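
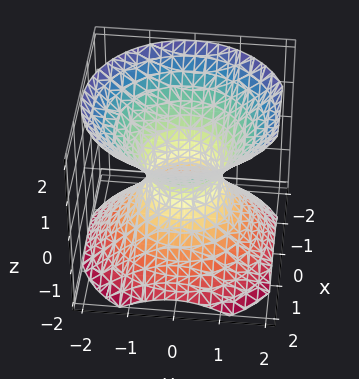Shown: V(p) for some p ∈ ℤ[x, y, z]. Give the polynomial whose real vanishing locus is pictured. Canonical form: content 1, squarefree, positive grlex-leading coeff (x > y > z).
3*x^2 + 3*y^2 - 3*z^2 - 2

First, deg p = 2. An hourglass — one-sheet hyperboloid; a quadric.
Then, symmetry: every cross-section ⟂ z is a circle, so x, y appear only via x² + y²; mirror symmetry z ↦ −z ⇒ only even powers of z.
Then, against the integer gridlines: a circular section at z = 1 has radius between 1 and 2; no z-intercept at any integer in the box.
Finally, solving for integer coefficients yields p as stated.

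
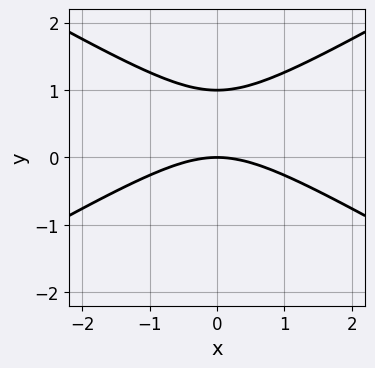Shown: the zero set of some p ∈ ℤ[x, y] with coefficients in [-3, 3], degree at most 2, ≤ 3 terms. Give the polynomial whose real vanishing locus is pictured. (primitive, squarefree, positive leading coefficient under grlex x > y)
x^2 - 3*y^2 + 3*y

1. deg p = 2. No degree-1 curve has this shape.
2. Symmetries: the x ↦ −x reflection is a symmetry, so x appears only in even powers.
3. Checking where it meets the axes: among the integer gridlines, it crosses the y-axis at y ∈ {0, 1}; it crosses the x-axis at the gridline x = 0.
4. Fitting integer coefficients to these (and the overall shape) gives p.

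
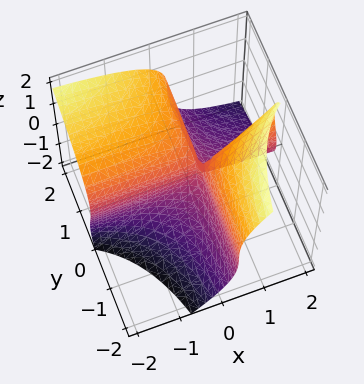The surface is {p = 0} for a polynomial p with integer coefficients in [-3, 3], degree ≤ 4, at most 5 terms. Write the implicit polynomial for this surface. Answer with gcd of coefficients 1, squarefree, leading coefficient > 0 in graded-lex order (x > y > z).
Degree: a generic line meets the surface in up to 3 points, so deg p = 3.
Reading off the gridlines: it meets the y-axis at y = 0 (among the integer gridlines); the visible x-axis segment lies entirely on the surface; it crosses the z-axis at the gridline z = 0.
Solving for integer coefficients yields p as stated.

x*z^2 - z^3 - 3*x*y + y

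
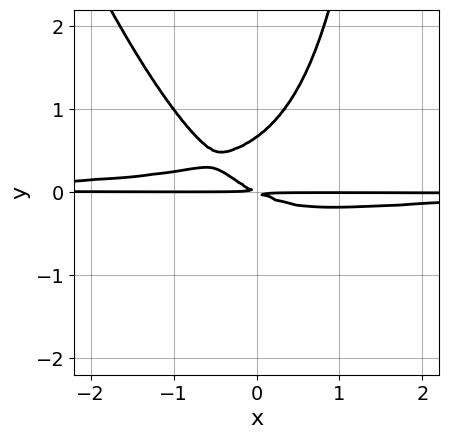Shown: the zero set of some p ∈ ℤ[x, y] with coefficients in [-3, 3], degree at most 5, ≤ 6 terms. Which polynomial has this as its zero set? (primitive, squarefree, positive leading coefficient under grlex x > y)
3*x^2*y^2 + x*y^3 - 3*y^3 + x*y + 2*y^2

1. The degree is 4 — the shape is more complex than any degree-3 curve.
2. Reading off the gridlines: every point of the x-axis in the box is on the curve.
3. Matching integer coefficients to the picture gives p.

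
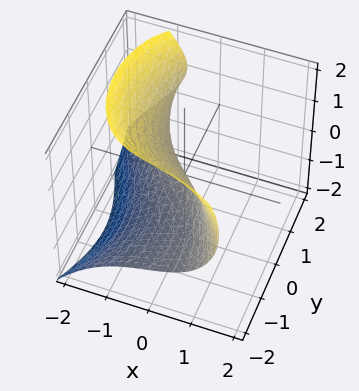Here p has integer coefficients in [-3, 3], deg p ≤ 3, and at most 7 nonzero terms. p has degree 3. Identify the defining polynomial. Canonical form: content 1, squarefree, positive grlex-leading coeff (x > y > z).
x^3 - y^2*z + 2*z^2 + 2*x + 2*y

First, degree: the shape is more complex than any degree-2 surface, so deg p = 3.
Next, from the visible intercepts: it crosses the x-axis at the gridline x = 0; one z-axis crossing is at z = 0.
Finally, the integer polynomial consistent with all of this is the stated p.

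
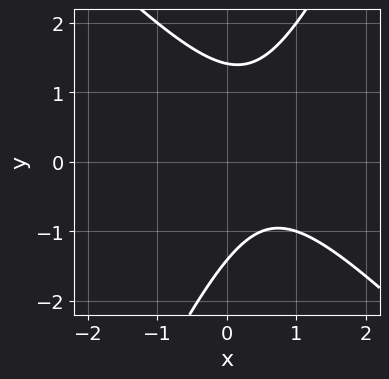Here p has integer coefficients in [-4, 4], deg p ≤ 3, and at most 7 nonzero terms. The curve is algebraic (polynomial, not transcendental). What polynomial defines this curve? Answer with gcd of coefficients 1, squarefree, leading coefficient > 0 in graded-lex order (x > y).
1. Degree: the shape is more complex than any degree-1 curve, so deg p = 2.
2. Reading off the gridlines: it misses every integer gridline on the x-axis.
3. Assembling these constraints gives the stated polynomial.

2*x^2 + x*y - y^2 - 2*x + 2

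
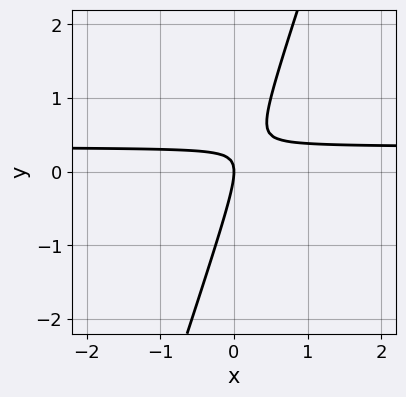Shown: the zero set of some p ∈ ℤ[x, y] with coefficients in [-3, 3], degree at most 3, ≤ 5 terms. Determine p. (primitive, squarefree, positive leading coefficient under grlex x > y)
(a) The degree is 2 — a generic line meets the curve in up to 2 points.
(b) Checking where it meets the axes: it meets the x-axis at x = 0 (among the integer gridlines); one y-axis crossing is at y = 0.
(c) Solving for integer coefficients yields p as stated.

3*x*y - y^2 - x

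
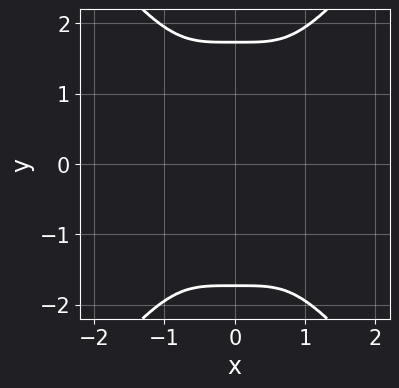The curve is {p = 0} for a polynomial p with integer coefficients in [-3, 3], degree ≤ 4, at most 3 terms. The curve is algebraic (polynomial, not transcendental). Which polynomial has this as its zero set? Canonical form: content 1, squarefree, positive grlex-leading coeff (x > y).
First, deg p = 4. A generic line meets the curve in up to 4 points.
Then, symmetries: it's symmetric under y → −y, forcing even powers of y; mirror symmetry x ↦ −x ⇒ only even powers of x.
Finally, putting this together gives p.

3*x^4 - y^4 + 3*y^2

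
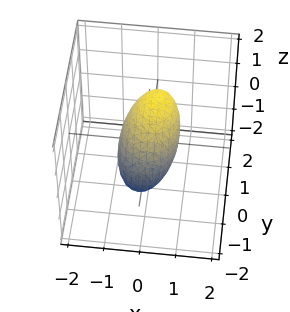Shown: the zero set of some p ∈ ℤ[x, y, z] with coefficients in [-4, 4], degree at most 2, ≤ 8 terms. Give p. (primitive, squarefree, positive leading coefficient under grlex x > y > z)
3*x^2 - x*z + 2*y^2 - 2*y*z + 2*z^2 - 2

First, degree: the shape is more complex than any degree-1 surface, so deg p = 2.
Then, against the integer gridlines: the z-axis gridline crossings are at z ∈ {-1, 1}; the y-axis gridline crossings are at y ∈ {-1, 1}.
Finally, these observations pin down the coefficients.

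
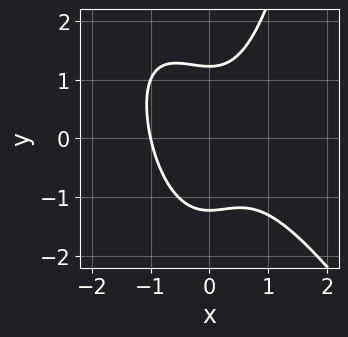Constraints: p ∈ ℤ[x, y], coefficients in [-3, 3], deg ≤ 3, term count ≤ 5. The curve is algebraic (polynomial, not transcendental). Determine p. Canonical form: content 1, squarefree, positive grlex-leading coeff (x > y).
3*x^3 + 2*x^2*y - 2*y^2 + 3

First, deg p = 3. A generic line meets the curve in up to 3 points.
Then, reading off the gridlines: it meets the x-axis at x = -1 (among the integer gridlines).
Finally, putting this together gives p.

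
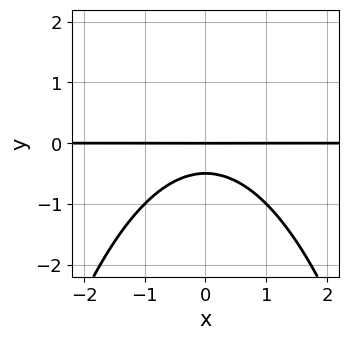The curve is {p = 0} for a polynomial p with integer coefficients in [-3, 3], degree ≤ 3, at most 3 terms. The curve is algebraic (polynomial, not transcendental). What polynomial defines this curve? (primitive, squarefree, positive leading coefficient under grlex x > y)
deg p = 3. A generic line meets the curve in up to 3 points.
Symmetries: the x ↦ −x reflection is a symmetry, so x appears only in even powers.
From the axis intercepts and sections: the visible x-axis segment lies entirely on the curve; it meets the y-axis at y = 0 (among the integer gridlines).
Putting this together gives p.

x^2*y + 2*y^2 + y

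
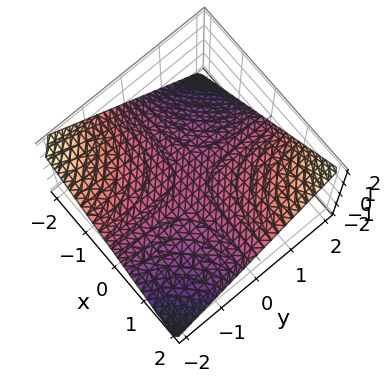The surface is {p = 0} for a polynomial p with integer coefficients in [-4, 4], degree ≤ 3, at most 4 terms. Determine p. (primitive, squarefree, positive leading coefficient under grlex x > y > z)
1. The degree is 2 — a hyperbolic paraboloid; a quadric.
2. From the visible intercepts: one z-axis crossing is at z = 0; the visible y-axis segment lies entirely on the surface; every point of the x-axis in the box is on the surface.
3. The integer polynomial consistent with all of this is the stated p.

x*y - 2*z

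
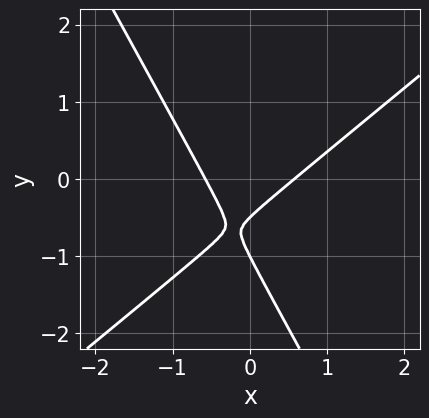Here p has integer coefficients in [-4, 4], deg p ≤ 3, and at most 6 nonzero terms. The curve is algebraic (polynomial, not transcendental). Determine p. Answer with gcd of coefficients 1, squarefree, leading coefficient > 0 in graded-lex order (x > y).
1. deg p = 2.
2. From the axis intercepts and sections: one y-axis crossing is at y = -1.
3. Fitting integer coefficients to these (and the overall shape) gives p.

3*x^2 - 2*x*y - 2*y^2 - 3*y - 1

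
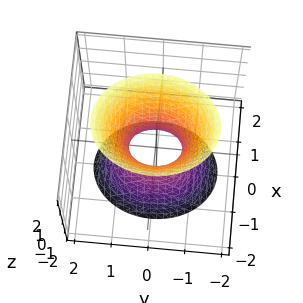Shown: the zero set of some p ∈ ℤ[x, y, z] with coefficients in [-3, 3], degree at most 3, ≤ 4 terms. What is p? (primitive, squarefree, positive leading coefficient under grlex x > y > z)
(a) deg p = 2. One connected sheet with a waist; a quadric.
(b) Symmetries: mirror symmetry z ↦ −z ⇒ only even powers of z; mirror symmetry y ↦ −y ⇒ only even powers of y; the x ↦ −x reflection is a symmetry, so x appears only in even powers.
(c) Observable constraints: it misses every integer gridline on the z-axis.
(d) These observations pin down the coefficients.

3*x^2 + 2*y^2 - z^2 - 1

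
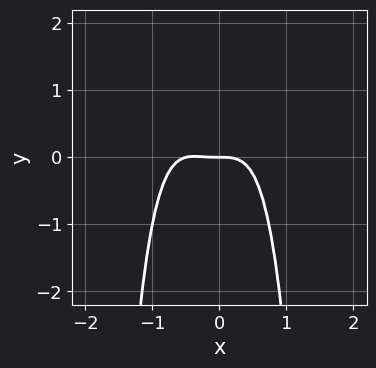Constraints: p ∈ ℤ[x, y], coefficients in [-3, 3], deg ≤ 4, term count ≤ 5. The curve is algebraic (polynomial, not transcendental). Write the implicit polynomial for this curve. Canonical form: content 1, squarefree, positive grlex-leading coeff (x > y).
2*x^4 + x^3 + y

1. The degree is 4 — no degree-3 curve has this shape.
2. Checking where it meets the axes: it meets the y-axis at y = 0 (among the integer gridlines); it meets the x-axis at x = 0 (among the integer gridlines).
3. Together with the visible shape, these determine p as stated.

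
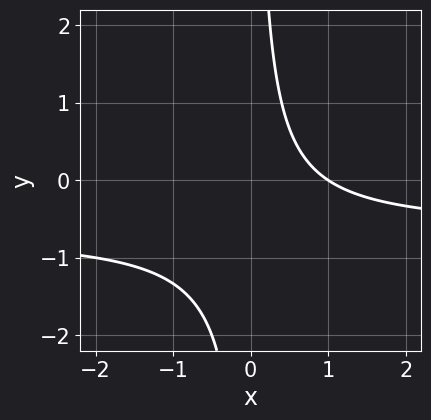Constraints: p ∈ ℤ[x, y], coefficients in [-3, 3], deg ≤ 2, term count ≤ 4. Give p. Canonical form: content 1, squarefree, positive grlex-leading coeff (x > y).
deg p = 2. The shape is more complex than any degree-1 curve.
Checking where it meets the axes: the curve avoids every integer y-axis point in the box; it crosses the x-axis at the gridline x = 1.
These observations pin down the coefficients.

3*x*y + 2*x - 2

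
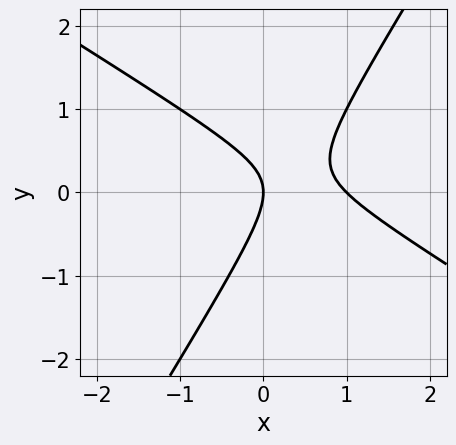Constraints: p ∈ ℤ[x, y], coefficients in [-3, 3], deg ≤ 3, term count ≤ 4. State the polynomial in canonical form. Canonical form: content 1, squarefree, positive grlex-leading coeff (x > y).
x^2 + x*y - y^2 - x

Degree: a generic line meets the curve in up to 2 points, so deg p = 2.
From the visible intercepts: the x-axis gridline crossings are at x ∈ {0, 1}; it meets the y-axis at y = 0 (among the integer gridlines).
Matching integer coefficients to the picture gives p.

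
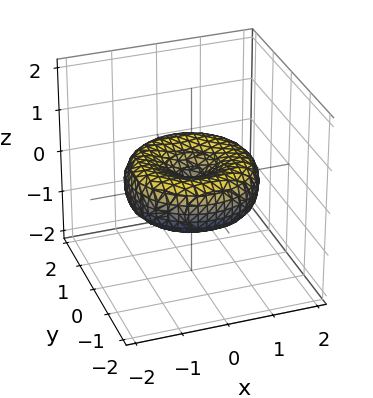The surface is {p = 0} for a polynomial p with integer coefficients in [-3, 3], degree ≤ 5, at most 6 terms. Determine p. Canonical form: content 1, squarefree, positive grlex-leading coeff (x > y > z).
(a) deg p = 4. A generic line meets the surface in up to 4 points.
(b) Symmetries: the z-axis is an axis of rotation, so x and y enter only as x² + y².
(c) Checking where it meets the axes: it crosses the y-axis at the gridline y = 0; it meets the z-axis at z = 0 (among the integer gridlines).
(d) The integer polynomial consistent with all of this is the stated p.

x^4 + 2*x^2*y^2 + y^4 - 2*x^2 - 2*y^2 + 3*z^2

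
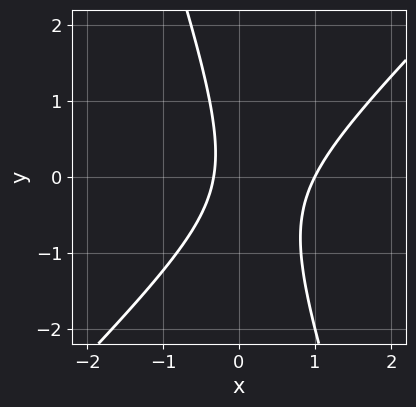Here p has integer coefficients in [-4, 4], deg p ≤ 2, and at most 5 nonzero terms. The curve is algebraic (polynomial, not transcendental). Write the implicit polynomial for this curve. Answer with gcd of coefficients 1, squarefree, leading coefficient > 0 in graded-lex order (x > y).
3*x^2 - 2*x*y - y^2 - 2*x - 1

First, the degree is 2 — a generic line meets the curve in up to 2 points.
Next, checking where it meets the axes: no y-intercept at any integer in the box; one x-axis crossing is at x = 1.
Finally, matching integer coefficients to the picture gives p.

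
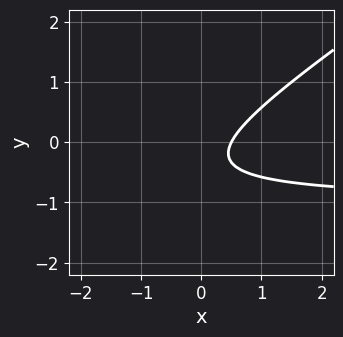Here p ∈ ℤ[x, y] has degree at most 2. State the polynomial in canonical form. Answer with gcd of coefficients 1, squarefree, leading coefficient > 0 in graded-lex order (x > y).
deg p = 2. No degree-1 curve has this shape.
Checking where it meets the axes: no y-intercept at any integer in the box.
Solving for integer coefficients yields p as stated.

2*x*y - 3*y^2 + 2*x - 2*y - 1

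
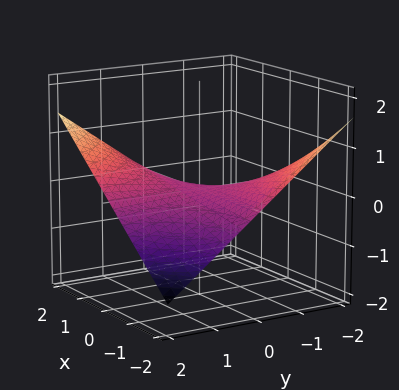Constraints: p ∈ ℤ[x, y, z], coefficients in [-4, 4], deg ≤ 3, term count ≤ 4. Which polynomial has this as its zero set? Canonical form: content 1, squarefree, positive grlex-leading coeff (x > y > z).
x*y - 3*z

The degree is 2 — a saddle surface; a quadric.
From the axis intercepts and sections: the visible y-axis segment lies entirely on the surface; it meets the z-axis at z = 0 (among the integer gridlines); the visible x-axis segment lies entirely on the surface.
Assembling these constraints gives the stated polynomial.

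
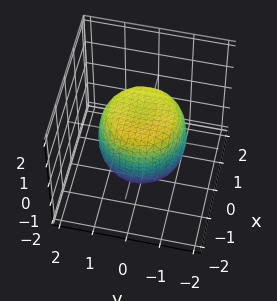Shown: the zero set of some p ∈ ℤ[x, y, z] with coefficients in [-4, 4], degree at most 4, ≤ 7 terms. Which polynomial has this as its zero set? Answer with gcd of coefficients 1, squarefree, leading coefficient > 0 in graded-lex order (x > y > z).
First, degree: the shape is more complex than any degree-3 surface, so deg p = 4.
Next, by symmetry, the z-axis is an axis of rotation, so x and y enter only as x² + y².
Then, checking where it meets the axes: a circular section at z = 0 has radius between 1 and 2; among the integer gridlines, it crosses the z-axis at z ∈ {-1, 1}.
Finally, fitting integer coefficients to these (and the overall shape) gives p.

x^4 + 2*x^2*y^2 + y^4 - x^2 - y^2 + z^2 - 1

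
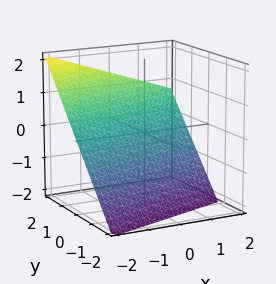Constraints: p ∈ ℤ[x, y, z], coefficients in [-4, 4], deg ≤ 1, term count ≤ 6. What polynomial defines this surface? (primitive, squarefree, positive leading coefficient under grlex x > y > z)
x - 3*y + 3*z + 2

First, deg p = 1. Every cross-section is a straight line — this is a plane.
Next, observable constraints: it crosses the x-axis at the gridline x = -2.
Finally, these observations pin down the coefficients.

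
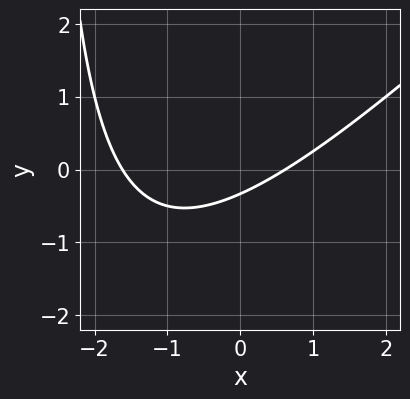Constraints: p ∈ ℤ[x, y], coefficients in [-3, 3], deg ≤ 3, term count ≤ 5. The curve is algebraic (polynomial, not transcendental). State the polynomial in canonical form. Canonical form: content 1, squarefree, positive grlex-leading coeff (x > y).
x^2 - x*y + x - 3*y - 1

1. deg p = 2. A generic line meets the curve in up to 2 points.
2. Matching integer coefficients to the picture gives p.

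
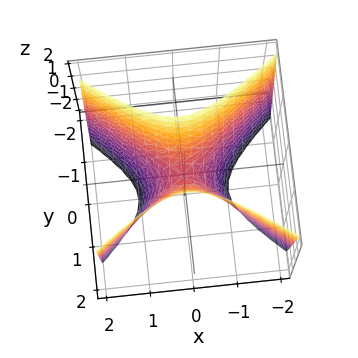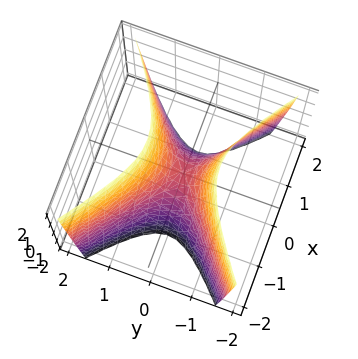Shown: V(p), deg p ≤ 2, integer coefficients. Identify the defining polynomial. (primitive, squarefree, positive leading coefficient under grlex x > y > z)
2*x^2 - 3*y^2 + z

Degree: a hyperbolic paraboloid; a quadric, so deg p = 2.
Symmetries: the x ↦ −x reflection is a symmetry, so x appears only in even powers; mirror symmetry y ↦ −y ⇒ only even powers of y.
Checking where it meets the axes: it crosses the z-axis at the gridline z = 0; one x-axis crossing is at x = 0.
Fitting integer coefficients to these (and the overall shape) gives p.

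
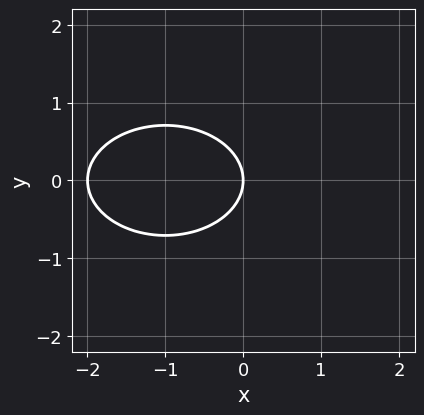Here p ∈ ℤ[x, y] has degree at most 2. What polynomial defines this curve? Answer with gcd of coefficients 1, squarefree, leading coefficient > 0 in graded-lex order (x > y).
x^2 + 2*y^2 + 2*x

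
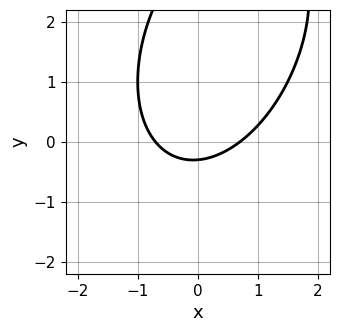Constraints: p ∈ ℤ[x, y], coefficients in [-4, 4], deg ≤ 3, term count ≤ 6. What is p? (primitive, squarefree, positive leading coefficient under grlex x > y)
1. The degree is 2 — the shape is more complex than any degree-1 curve.
2. Putting this together gives p.

2*x^2 - x*y + y^2 - 3*y - 1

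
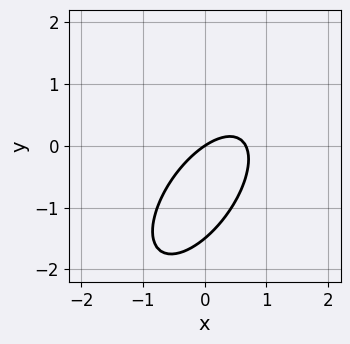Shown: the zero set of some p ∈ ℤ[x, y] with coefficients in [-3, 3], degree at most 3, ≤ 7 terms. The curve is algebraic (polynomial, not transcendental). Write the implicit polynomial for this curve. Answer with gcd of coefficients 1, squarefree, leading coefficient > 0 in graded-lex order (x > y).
1. deg p = 2.
2. Observable constraints: it crosses the y-axis at the gridline y = 0; it meets the x-axis at x = 0 (among the integer gridlines).
3. Solving for integer coefficients yields p as stated.

3*x^2 - 3*x*y + 2*y^2 - 2*x + 3*y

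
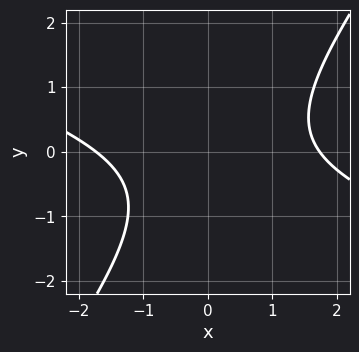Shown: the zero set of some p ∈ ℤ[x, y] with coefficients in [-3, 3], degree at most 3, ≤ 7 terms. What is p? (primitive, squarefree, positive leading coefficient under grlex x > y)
x^2 + 2*x*y - 2*y^2 - y - 3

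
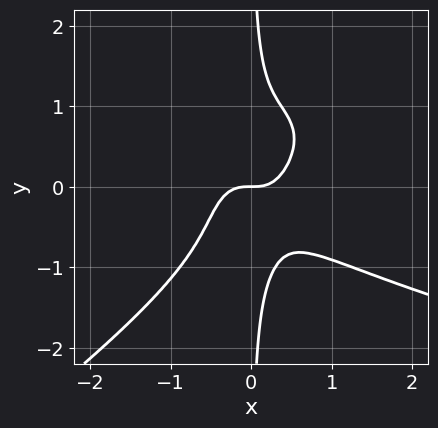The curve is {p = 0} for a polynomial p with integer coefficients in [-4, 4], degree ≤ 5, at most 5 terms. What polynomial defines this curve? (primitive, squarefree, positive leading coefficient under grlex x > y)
1. deg p = 4. The shape is more complex than any degree-3 curve.
2. Reading off the gridlines: it crosses the x-axis at the gridline x = 0; it meets the y-axis at y = 0 (among the integer gridlines).
3. Matching integer coefficients to the picture gives p.

2*x^2*y^2 - 3*x*y^3 - 3*x^3 + y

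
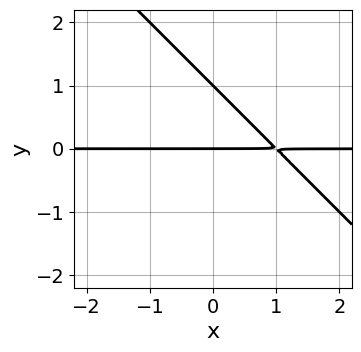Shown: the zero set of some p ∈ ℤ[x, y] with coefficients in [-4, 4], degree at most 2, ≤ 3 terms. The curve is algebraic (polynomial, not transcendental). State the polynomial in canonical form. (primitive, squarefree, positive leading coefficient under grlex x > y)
(a) deg p = 2. The shape is more complex than any degree-1 curve.
(b) Observable constraints: among the integer gridlines, it crosses the y-axis at y ∈ {0, 1}; every point of the x-axis in the box is on the curve.
(c) Fitting integer coefficients to these (and the overall shape) gives p.

x*y + y^2 - y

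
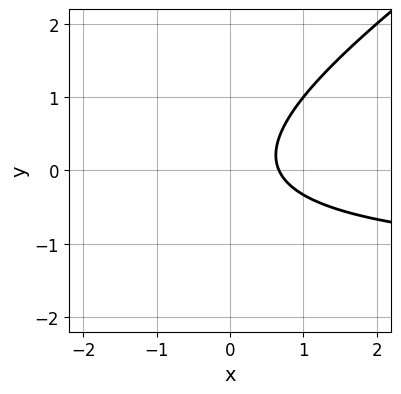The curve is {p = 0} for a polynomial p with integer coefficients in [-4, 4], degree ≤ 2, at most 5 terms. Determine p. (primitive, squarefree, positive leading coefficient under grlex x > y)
1. The degree is 2 — the shape is more complex than any degree-1 curve.
2. Reading off the gridlines: no y-intercept at any integer in the box.
3. Together with the visible shape, these determine p as stated.

2*x*y - 3*y^2 + 3*x - 2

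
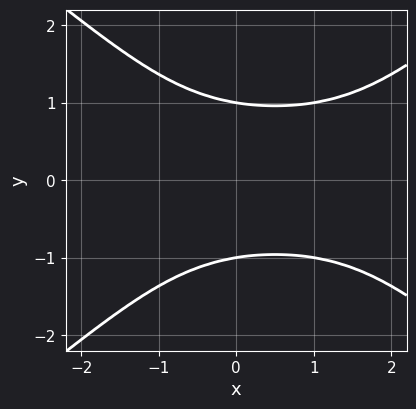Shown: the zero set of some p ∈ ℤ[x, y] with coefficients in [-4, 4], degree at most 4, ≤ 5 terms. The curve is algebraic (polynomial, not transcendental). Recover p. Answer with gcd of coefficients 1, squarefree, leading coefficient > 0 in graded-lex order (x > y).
2*x^2*y^2 - 3*y^4 - 2*x*y^2 + 3

1. The degree is 4 — no degree-3 curve has this shape.
2. Symmetries: it's symmetric under y → −y, forcing even powers of y.
3. Against the integer gridlines: the curve avoids every integer x-axis point in the box; the y-axis gridline crossings are at y ∈ {-1, 1}.
4. Solving for integer coefficients yields p as stated.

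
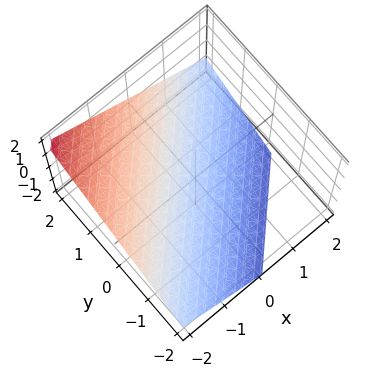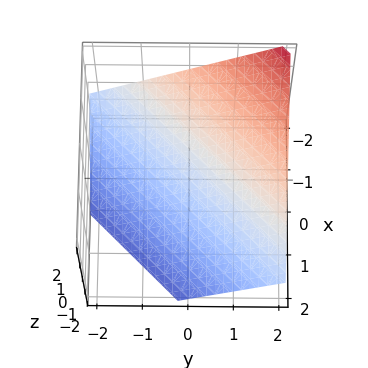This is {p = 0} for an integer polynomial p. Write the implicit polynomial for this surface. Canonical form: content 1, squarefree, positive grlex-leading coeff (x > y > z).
2*x - 2*y + 3*z + 2

(a) Degree: the surface is flat (a plane), so deg p = 1.
(b) Observable constraints: it crosses the y-axis at the gridline y = 1; one x-axis crossing is at x = -1.
(c) The integer polynomial consistent with all of this is the stated p.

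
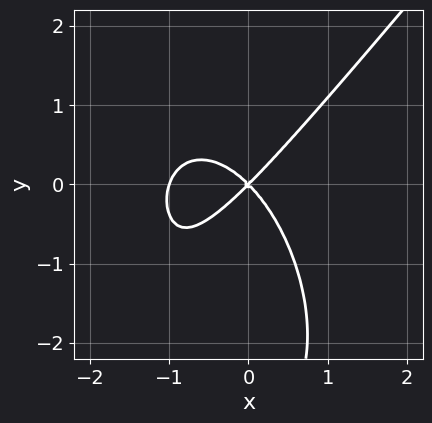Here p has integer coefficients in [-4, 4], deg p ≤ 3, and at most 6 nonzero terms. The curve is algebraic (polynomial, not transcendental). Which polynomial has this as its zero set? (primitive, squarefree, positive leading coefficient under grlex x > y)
(a) Degree: a generic line meets the curve in up to 3 points, so deg p = 3.
(b) Against the integer gridlines: one y-axis crossing is at y = 0; among the integer gridlines, it crosses the x-axis at x ∈ {-1, 0}.
(c) Solving for integer coefficients yields p as stated.

3*x^3 - x^2*y - y^3 + 3*x^2 - 3*y^2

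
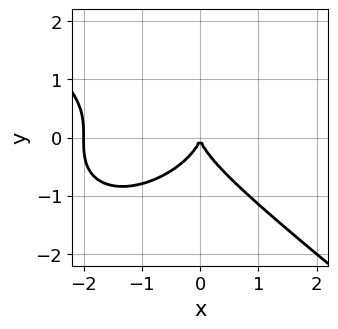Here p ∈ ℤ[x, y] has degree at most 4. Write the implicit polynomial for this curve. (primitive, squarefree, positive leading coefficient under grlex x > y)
x^3 + 2*y^3 + 2*x^2

First, degree: no degree-2 curve has this shape, so deg p = 3.
Next, against the integer gridlines: it meets the y-axis at y = 0 (among the integer gridlines); the x-axis gridline crossings are at x ∈ {-2, 0}.
Finally, together with the visible shape, these determine p as stated.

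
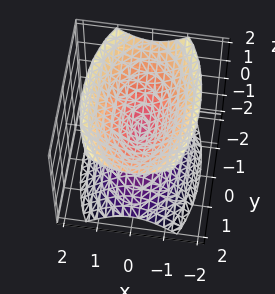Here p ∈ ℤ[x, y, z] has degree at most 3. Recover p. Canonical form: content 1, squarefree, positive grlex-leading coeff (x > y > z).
(a) There are 2 components. Treating them together as one polynomial.
(b) deg p = 2. A double cone through the origin; a quadric.
(c) Symmetries: mirror symmetry z ↦ −z ⇒ only even powers of z; the y ↦ −y reflection is a symmetry, so y appears only in even powers; the x ↦ −x reflection is a symmetry, so x appears only in even powers.
(d) Observable constraints: it crosses the y-axis at the gridline y = 0; it meets the x-axis at x = 0 (among the integer gridlines); it crosses the z-axis at the gridline z = 0.
(e) Matching integer coefficients to the picture gives p.

3*x^2 + y^2 - 2*z^2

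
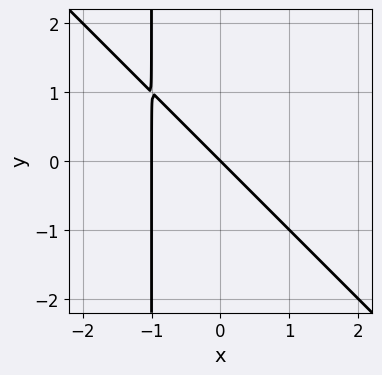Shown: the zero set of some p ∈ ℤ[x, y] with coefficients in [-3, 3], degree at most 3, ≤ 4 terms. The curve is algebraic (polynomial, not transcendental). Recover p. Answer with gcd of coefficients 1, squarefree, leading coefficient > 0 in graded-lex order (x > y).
x^2 + x*y + x + y

(a) Degree: a generic line meets the curve in up to 2 points, so deg p = 2.
(b) From the axis intercepts and sections: the x-axis gridline crossings are at x ∈ {-1, 0}; it meets the y-axis at y = 0 (among the integer gridlines).
(c) Putting this together gives p.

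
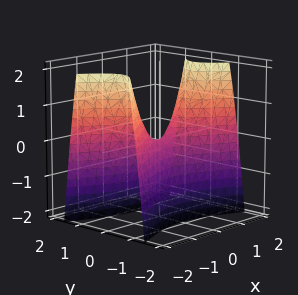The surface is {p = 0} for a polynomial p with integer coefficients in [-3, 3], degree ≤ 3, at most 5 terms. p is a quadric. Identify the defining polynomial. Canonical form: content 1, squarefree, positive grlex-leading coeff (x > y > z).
The degree is 2 — a hyperbolic paraboloid; a quadric.
Symmetries: the y ↦ −y reflection is a symmetry, so y appears only in even powers; the x ↦ −x reflection is a symmetry, so x appears only in even powers.
Reading off the gridlines: it crosses the z-axis at the gridline z = 0; one x-axis crossing is at x = 0; it meets the y-axis at y = 0 (among the integer gridlines).
Putting this together gives p.

x^2 - 3*y^2 - z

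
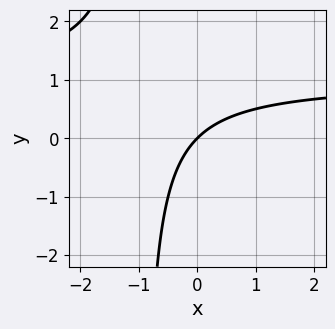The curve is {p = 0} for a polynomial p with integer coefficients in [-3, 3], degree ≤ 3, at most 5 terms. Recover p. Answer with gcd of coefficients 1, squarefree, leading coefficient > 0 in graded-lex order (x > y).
x*y - x + y

First, degree: a generic line meets the curve in up to 2 points, so deg p = 2.
Then, observable constraints: it meets the y-axis at y = 0 (among the integer gridlines); one x-axis crossing is at x = 0.
Finally, matching integer coefficients to the picture gives p.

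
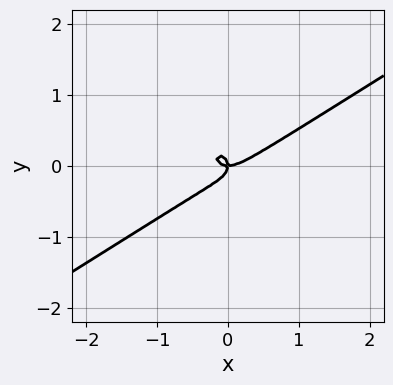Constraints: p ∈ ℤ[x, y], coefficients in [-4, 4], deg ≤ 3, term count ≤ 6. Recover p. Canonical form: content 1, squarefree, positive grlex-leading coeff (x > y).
The degree is 3 — the shape is more complex than any degree-2 curve.
From the visible intercepts: it crosses the y-axis at the gridline y = 0; it meets the x-axis at x = 0 (among the integer gridlines).
The integer polynomial consistent with all of this is the stated p.

2*x^3 - 2*x^2*y - 3*y^3 - x*y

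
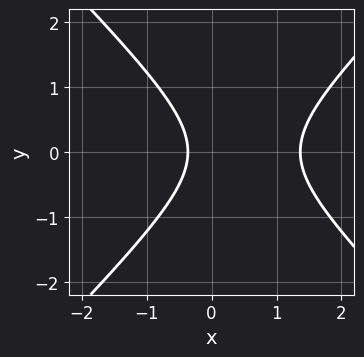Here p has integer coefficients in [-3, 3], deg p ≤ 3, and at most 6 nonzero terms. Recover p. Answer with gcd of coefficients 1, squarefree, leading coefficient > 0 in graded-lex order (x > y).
2*x^2 - 2*y^2 - 2*x - 1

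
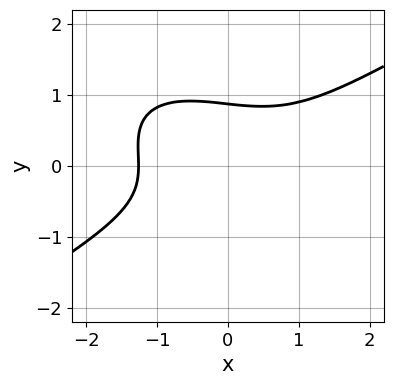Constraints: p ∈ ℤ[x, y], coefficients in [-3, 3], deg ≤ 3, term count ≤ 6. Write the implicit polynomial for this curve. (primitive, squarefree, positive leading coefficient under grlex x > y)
deg p = 3. A generic line meets the curve in up to 3 points.
The integer polynomial consistent with all of this is the stated p.

x^3 - x*y^2 - 3*y^3 + 2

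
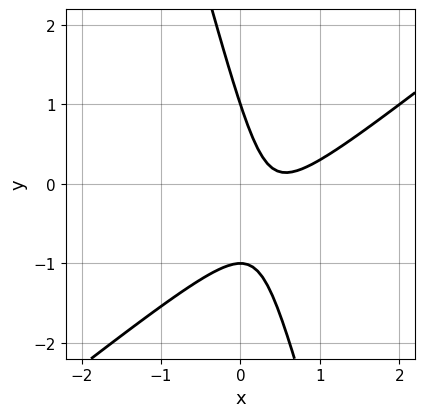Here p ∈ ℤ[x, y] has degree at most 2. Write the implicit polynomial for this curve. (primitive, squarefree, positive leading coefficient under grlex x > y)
deg p = 2.
From the axis intercepts and sections: no x-intercept at any integer in the box; among the integer gridlines, it crosses the y-axis at y ∈ {-1, 1}.
The integer polynomial consistent with all of this is the stated p.

3*x^2 - 3*x*y - y^2 - 3*x + 1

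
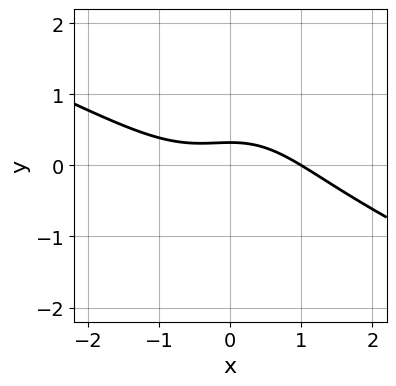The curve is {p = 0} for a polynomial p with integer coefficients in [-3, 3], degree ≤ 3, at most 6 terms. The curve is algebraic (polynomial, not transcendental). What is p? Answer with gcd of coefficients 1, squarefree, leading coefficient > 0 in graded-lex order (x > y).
x^3 + 2*x^2*y + y^3 + 3*y - 1

First, deg p = 3. The shape is more complex than any degree-2 curve.
Next, from the axis intercepts and sections: one x-axis crossing is at x = 1.
Finally, fitting integer coefficients to these (and the overall shape) gives p.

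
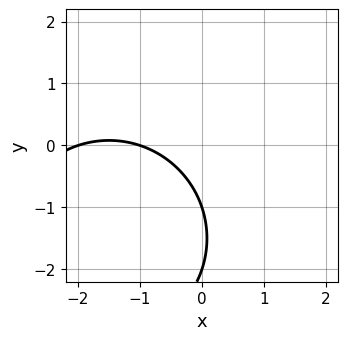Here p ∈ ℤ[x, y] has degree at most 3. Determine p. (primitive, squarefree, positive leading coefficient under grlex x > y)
x^2 + y^2 + 3*x + 3*y + 2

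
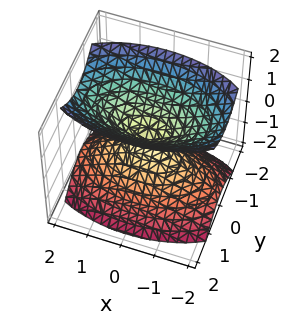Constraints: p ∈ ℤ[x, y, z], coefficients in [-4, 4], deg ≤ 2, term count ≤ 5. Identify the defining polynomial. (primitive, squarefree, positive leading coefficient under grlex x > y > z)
x^2 + 3*y^2 - 2*z^2

1. There are 2 components.
2. Degree: a double cone through the origin; a quadric, so deg p = 2.
3. Symmetries: it's symmetric under x → −x, forcing even powers of x; the y ↦ −y reflection is a symmetry, so y appears only in even powers; mirror symmetry z ↦ −z ⇒ only even powers of z.
4. From the visible intercepts: it meets the z-axis at z = 0 (among the integer gridlines); it meets the y-axis at y = 0 (among the integer gridlines); it crosses the x-axis at the gridline x = 0.
5. Solving for integer coefficients yields p as stated.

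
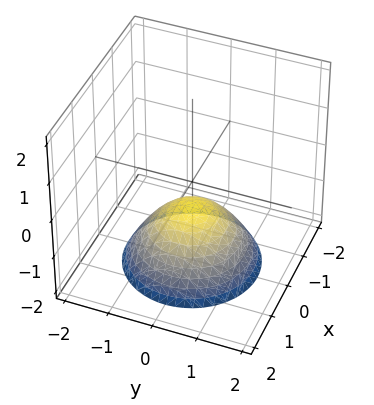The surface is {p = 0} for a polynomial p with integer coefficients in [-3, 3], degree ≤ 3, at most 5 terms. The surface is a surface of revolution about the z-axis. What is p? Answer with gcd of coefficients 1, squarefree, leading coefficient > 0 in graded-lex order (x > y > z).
2*x^2 + 2*y^2 + 3*z + 2

deg p = 2.
By symmetry, every cross-section ⟂ z is a circle, so x, y appear only via x² + y².
Checking where it meets the axes: the surface avoids every integer x-axis point in the box; it misses every integer gridline on the y-axis; a circular section at z = -1 has radius between 0 and 1.
Assembling these constraints gives the stated polynomial.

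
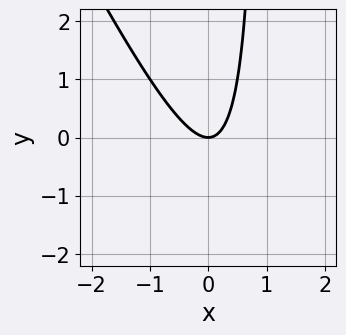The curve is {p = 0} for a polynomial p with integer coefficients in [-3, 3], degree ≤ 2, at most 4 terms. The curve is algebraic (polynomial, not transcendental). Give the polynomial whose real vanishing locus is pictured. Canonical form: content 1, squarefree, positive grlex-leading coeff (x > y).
The degree is 2 — no degree-1 curve has this shape.
From the visible intercepts: one x-axis crossing is at x = 0; it crosses the y-axis at the gridline y = 0.
Matching integer coefficients to the picture gives p.

2*x^2 + x*y - y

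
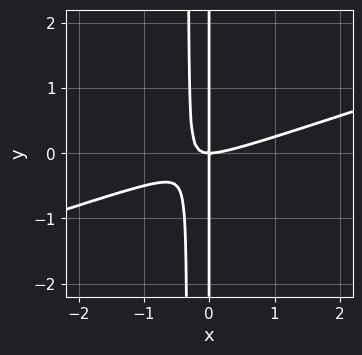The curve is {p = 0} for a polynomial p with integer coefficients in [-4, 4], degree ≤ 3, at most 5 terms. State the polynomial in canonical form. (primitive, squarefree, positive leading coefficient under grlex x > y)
x^3 - 3*x^2*y - x*y

(a) The degree is 3 — no degree-2 curve has this shape.
(b) Reading off the gridlines: it meets the x-axis at x = 0 (among the integer gridlines); the visible y-axis segment lies entirely on the curve.
(c) Together with the visible shape, these determine p as stated.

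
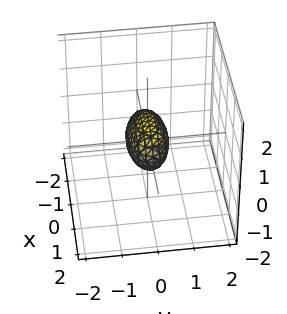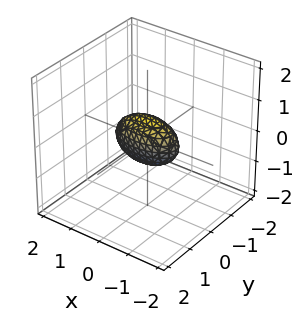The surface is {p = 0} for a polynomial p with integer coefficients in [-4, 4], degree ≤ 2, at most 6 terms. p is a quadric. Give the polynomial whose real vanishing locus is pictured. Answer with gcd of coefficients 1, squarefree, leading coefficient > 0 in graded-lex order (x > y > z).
x^2 + 3*y^2 + 2*z^2 - 1

1. The degree is 2 — a closed, bounded, convex surface; a quadric.
2. Symmetries: the x ↦ −x reflection is a symmetry, so x appears only in even powers; the z ↦ −z reflection is a symmetry, so z appears only in even powers; it's symmetric under y → −y, forcing even powers of y.
3. Reading off the gridlines: among the integer gridlines, it crosses the x-axis at x ∈ {-1, 1}.
4. The integer polynomial consistent with all of this is the stated p.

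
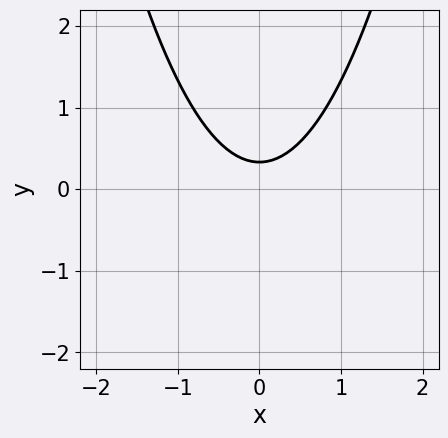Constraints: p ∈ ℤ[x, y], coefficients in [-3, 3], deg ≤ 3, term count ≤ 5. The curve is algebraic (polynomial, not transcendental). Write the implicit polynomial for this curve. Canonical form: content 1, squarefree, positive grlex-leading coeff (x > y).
3*x^2 - 3*y + 1

(a) Degree: the shape is more complex than any degree-1 curve, so deg p = 2.
(b) Symmetries: it's symmetric under x → −x, forcing even powers of x.
(c) From the axis intercepts and sections: no x-intercept at any integer in the box.
(d) These observations pin down the coefficients.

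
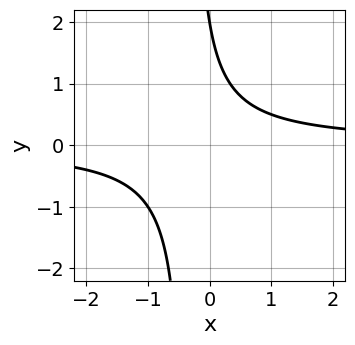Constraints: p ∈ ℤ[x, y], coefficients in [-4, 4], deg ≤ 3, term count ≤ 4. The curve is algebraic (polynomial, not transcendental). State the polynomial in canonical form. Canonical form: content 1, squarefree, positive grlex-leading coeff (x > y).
3*x*y + y - 2

(a) deg p = 2.
(b) Reading off the gridlines: one y-axis crossing is at y = 2; it misses every integer gridline on the x-axis.
(c) Matching integer coefficients to the picture gives p.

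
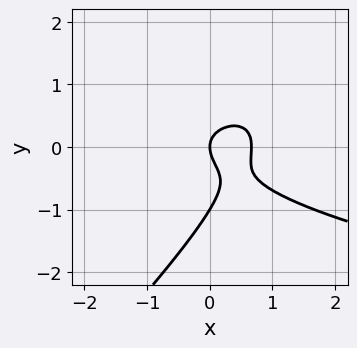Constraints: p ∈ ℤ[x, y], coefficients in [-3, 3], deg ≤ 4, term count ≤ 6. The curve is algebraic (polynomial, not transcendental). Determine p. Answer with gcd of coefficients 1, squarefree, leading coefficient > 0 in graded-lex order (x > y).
3*x*y^2 - 3*y^3 - 3*x^2 - 3*y^2 + 2*x

1. The degree is 3 — no degree-2 curve has this shape.
2. Against the integer gridlines: among the integer gridlines, it crosses the y-axis at y ∈ {-1, 0}; it meets the x-axis at x = 0 (among the integer gridlines).
3. The integer polynomial consistent with all of this is the stated p.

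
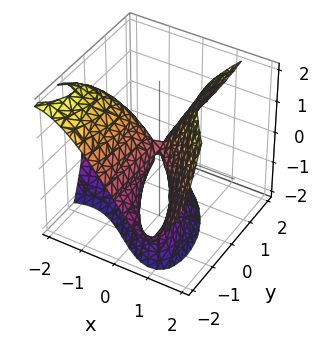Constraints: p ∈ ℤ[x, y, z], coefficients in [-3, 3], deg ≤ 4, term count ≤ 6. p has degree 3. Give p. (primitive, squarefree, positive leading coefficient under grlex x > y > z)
The degree is 3 — no degree-2 surface has this shape.
Checking where it meets the axes: it crosses the z-axis at the gridline z = 0; among the integer gridlines, it crosses the x-axis at x ∈ {-2, 0}; the visible y-axis segment lies entirely on the surface.
Matching integer coefficients to the picture gives p.

x^3 - y^2*z + 2*x^2 + 3*x*y - z^2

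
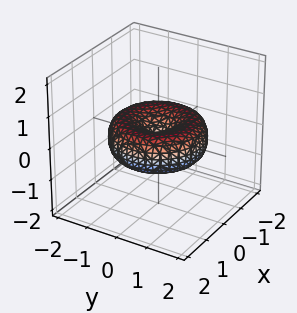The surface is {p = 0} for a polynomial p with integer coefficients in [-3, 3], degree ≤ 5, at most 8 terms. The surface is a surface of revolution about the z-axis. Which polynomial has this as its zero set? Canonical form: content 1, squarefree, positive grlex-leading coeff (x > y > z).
x^4 + 2*x^2*y^2 + y^4 - 2*x^2 - 2*y^2 + 3*z^2

First, deg p = 4. The shape is more complex than any degree-3 surface.
Next, symmetries: rotational symmetry about the z-axis ⇒ p depends on x, y only through x² + y².
Next, checking where it meets the axes: a circular section at z = 0 has radius between 1 and 2; one x-axis crossing is at x = 0; one y-axis crossing is at y = 0; it meets the z-axis at z = 0 (among the integer gridlines).
Finally, fitting integer coefficients to these (and the overall shape) gives p.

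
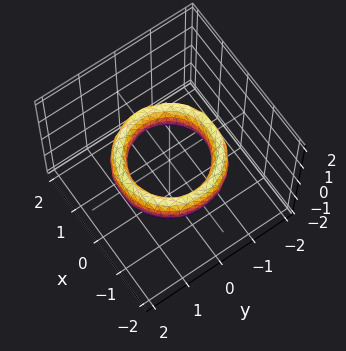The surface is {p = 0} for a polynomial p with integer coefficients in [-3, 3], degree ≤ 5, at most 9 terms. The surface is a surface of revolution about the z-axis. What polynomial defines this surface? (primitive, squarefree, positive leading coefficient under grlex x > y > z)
1. The degree is 4 — no degree-3 surface has this shape.
2. Symmetries: rotational symmetry about the z-axis ⇒ p depends on x, y only through x² + y².
3. Against the integer gridlines: a circular section at z = 0 has radius exactly 1; the surface avoids every integer z-axis point in the box; the y-axis gridline crossings are at y ∈ {-1, 1}; the x-axis gridline crossings are at x ∈ {-1, 1}.
4. The integer polynomial consistent with all of this is the stated p.

x^4 + 2*x^2*y^2 + y^4 - 3*x^2 - 3*y^2 + z^2 + 2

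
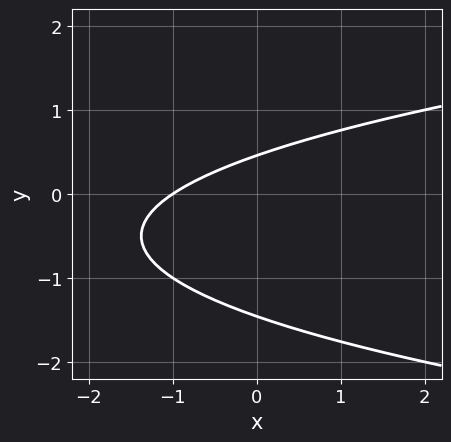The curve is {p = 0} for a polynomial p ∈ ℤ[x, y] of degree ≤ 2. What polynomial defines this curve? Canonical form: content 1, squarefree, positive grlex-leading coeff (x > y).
(a) deg p = 2.
(b) Against the integer gridlines: one x-axis crossing is at x = -1.
(c) Together with the visible shape, these determine p as stated.

3*y^2 - 2*x + 3*y - 2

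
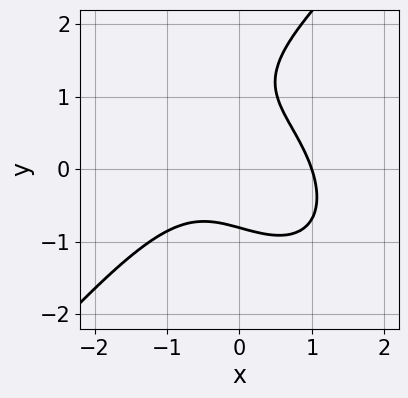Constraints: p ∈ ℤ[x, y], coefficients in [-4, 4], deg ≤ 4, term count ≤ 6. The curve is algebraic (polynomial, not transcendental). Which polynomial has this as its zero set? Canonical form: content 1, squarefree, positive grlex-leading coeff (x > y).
(a) deg p = 3. No degree-2 curve has this shape.
(b) Reading off the gridlines: one x-axis crossing is at x = 1.
(c) Solving for integer coefficients yields p as stated.

3*x^3 - 2*y^3 + 3*x*y + 3*y^2 - 3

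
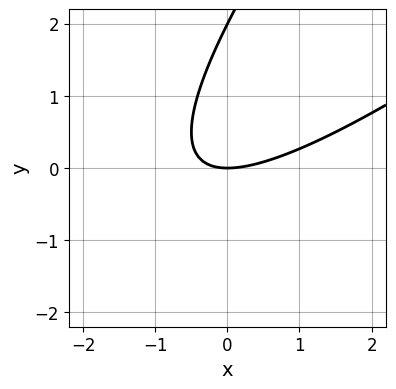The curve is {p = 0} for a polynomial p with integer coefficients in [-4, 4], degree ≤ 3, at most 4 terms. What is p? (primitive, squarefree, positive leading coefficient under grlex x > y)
x^2 - 2*x*y + y^2 - 2*y

The degree is 2 — no degree-1 curve has this shape.
Reading off the gridlines: among the integer gridlines, it crosses the y-axis at y ∈ {0, 2}; one x-axis crossing is at x = 0.
Putting this together gives p.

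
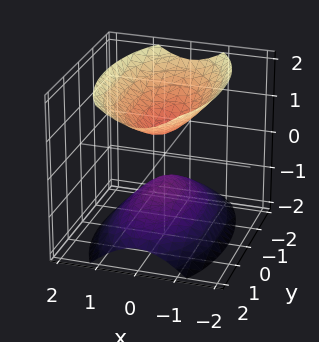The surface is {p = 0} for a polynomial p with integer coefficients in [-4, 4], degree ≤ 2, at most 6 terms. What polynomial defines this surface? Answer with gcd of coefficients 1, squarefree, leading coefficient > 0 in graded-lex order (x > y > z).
3*x^2 + y^2 - 2*z^2 + 1

I count 2 distinct pieces. They look like related sheets of one shape, so recover p as a whole.
deg p = 2. Two sheets facing apart; a quadric.
Symmetries: the y ↦ −y reflection is a symmetry, so y appears only in even powers; mirror symmetry z ↦ −z ⇒ only even powers of z; mirror symmetry x ↦ −x ⇒ only even powers of x.
Reading off the gridlines: the surface avoids every integer y-axis point in the box; it misses every integer gridline on the x-axis.
The integer polynomial consistent with all of this is the stated p.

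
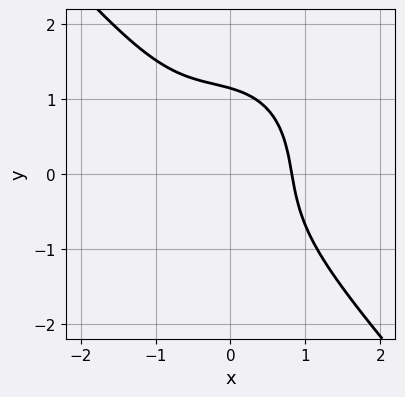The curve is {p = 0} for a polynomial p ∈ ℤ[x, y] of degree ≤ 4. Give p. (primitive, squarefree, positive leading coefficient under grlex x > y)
3*x^3 + 2*y^3 + 2*x^2 + 2*x*y - 3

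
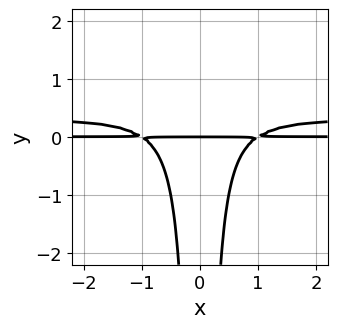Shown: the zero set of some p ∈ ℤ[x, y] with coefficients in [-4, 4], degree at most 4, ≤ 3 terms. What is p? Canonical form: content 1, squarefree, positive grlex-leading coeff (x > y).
3*x^2*y^2 - x^2*y + y

deg p = 4. A generic line meets the curve in up to 4 points.
Symmetries: mirror symmetry x ↦ −x ⇒ only even powers of x.
Against the integer gridlines: every point of the x-axis in the box is on the curve; it crosses the y-axis at the gridline y = 0.
Matching integer coefficients to the picture gives p.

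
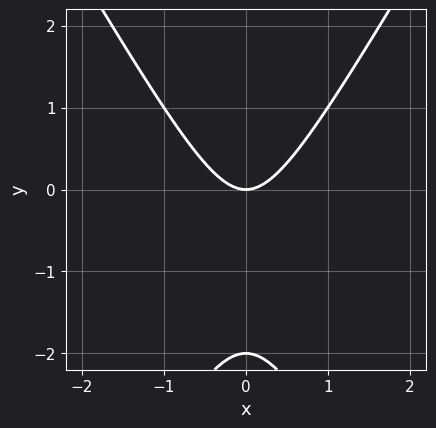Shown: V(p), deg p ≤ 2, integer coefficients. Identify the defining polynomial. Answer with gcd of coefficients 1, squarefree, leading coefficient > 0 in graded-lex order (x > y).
3*x^2 - y^2 - 2*y

Degree: no degree-1 curve has this shape, so deg p = 2.
Symmetries: the x ↦ −x reflection is a symmetry, so x appears only in even powers.
Checking where it meets the axes: it meets the x-axis at x = 0 (among the integer gridlines); among the integer gridlines, it crosses the y-axis at y ∈ {-2, 0}.
The integer polynomial consistent with all of this is the stated p.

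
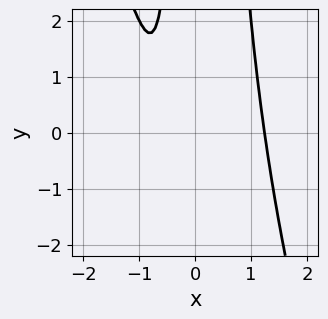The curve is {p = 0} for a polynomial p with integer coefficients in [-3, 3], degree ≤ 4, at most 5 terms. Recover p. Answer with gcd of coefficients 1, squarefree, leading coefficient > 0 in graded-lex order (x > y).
3*x^3 + x^2*y - 3*x - 2

(a) deg p = 3.
(b) Checking where it meets the axes: it misses every integer gridline on the y-axis.
(c) Assembling these constraints gives the stated polynomial.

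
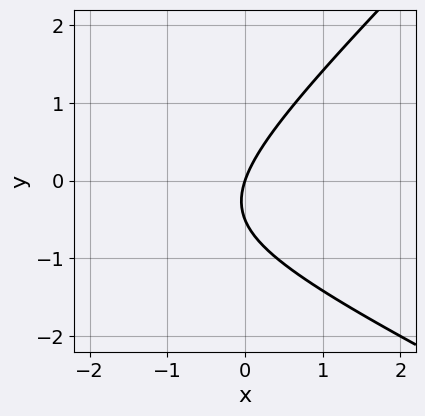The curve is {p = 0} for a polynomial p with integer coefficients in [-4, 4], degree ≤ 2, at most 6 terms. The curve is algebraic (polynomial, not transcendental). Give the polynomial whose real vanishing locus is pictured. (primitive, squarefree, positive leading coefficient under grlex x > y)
x^2 + x*y - 2*y^2 + 3*x - y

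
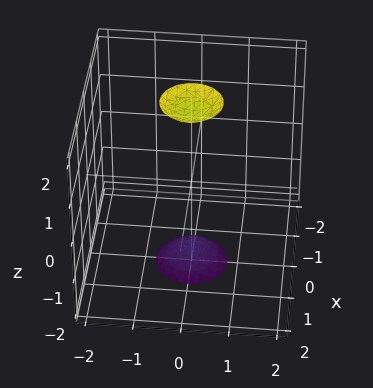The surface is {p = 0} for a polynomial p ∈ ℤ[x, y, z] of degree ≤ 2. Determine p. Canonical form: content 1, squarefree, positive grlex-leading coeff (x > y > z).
3*x^2 + 3*y^2 - z^2 + 3

First, the picture has 2 separate pieces. Treating them together as one polynomial.
Then, the degree is 2 — two sheets facing apart; a quadric.
Then, symmetries: the z ↦ −z reflection is a symmetry, so z appears only in even powers; the surface is invariant under rotation about z: p = q(x² + y², z).
Next, from the visible intercepts: a circular section at z = -2 has radius between 0 and 1; no y-intercept at any integer in the box; no x-intercept at any integer in the box.
Finally, these observations pin down the coefficients.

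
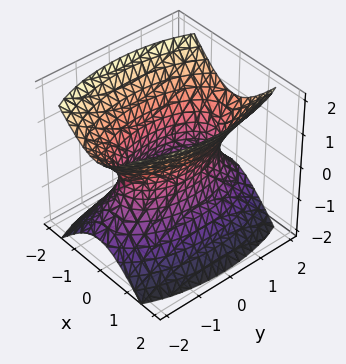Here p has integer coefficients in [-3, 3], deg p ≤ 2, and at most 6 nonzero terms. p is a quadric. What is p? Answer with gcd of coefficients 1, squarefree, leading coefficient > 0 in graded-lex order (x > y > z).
3*x^2 + y^2 - 2*z^2 - 2

1. Degree: an hourglass — one-sheet hyperboloid; a quadric, so deg p = 2.
2. Symmetries: mirror symmetry z ↦ −z ⇒ only even powers of z; mirror symmetry x ↦ −x ⇒ only even powers of x; mirror symmetry y ↦ −y ⇒ only even powers of y.
3. Checking where it meets the axes: the surface avoids every integer z-axis point in the box.
4. Putting this together gives p.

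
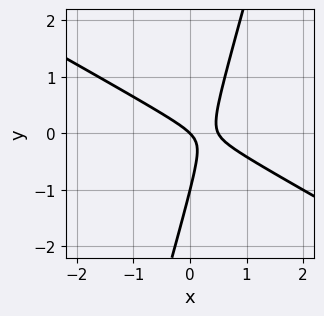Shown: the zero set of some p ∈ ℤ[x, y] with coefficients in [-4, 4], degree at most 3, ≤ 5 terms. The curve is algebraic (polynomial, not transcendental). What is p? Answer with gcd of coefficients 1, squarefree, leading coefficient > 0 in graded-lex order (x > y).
1. Degree: the shape is more complex than any degree-1 curve, so deg p = 2.
2. Checking where it meets the axes: among the integer gridlines, it crosses the y-axis at y ∈ {-1, 0}; it crosses the x-axis at the gridline x = 0.
3. Fitting integer coefficients to these (and the overall shape) gives p.

2*x^2 + 3*x*y - y^2 - x - y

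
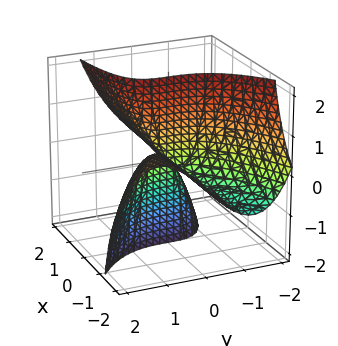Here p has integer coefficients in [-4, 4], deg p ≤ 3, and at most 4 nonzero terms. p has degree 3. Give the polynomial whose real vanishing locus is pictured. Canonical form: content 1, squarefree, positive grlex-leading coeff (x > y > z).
(a) Degree: no degree-2 surface has this shape, so deg p = 3.
(b) Observable constraints: every point of the z-axis in the box is on the surface; every point of the x-axis in the box is on the surface.
(c) Assembling these constraints gives the stated polynomial.

y^3 + 2*x*y - 2*x*z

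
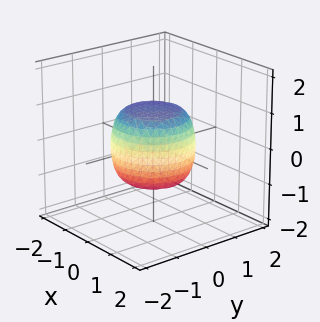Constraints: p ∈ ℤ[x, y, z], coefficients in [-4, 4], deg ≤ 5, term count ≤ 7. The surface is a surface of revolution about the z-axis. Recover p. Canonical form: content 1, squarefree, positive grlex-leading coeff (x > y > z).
2*x^4 + 4*x^2*y^2 + 2*y^4 - x^2 - y^2 + 2*z^2 - 2

First, the degree is 4 — a generic line meets the surface in up to 4 points.
Next, symmetries: the z-axis is an axis of rotation, so x and y enter only as x² + y².
Next, observable constraints: a circular section at z = 0 has radius between 1 and 2; the z-axis gridline crossings are at z ∈ {-1, 1}.
Finally, matching integer coefficients to the picture gives p.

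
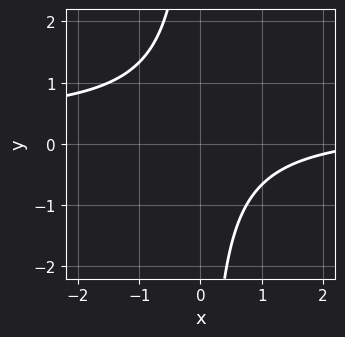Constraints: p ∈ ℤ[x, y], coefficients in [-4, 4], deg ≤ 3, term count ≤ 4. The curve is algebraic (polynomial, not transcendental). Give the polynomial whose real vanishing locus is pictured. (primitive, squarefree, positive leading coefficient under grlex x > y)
3*x*y - x + 3

The degree is 2 — a generic line meets the curve in up to 2 points.
Observable constraints: the curve avoids every integer x-axis point in the box; no y-intercept at any integer in the box.
Putting this together gives p.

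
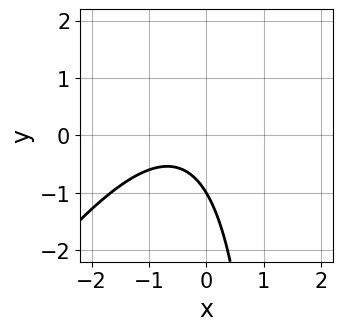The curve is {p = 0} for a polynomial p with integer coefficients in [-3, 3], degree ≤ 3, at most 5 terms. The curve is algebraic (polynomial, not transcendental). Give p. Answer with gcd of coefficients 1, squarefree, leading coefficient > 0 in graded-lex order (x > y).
3*x^2 - 2*x*y + 3*x + 3*y + 3

(a) The degree is 2 — a generic line meets the curve in up to 2 points.
(b) Checking where it meets the axes: no x-intercept at any integer in the box; one y-axis crossing is at y = -1.
(c) The integer polynomial consistent with all of this is the stated p.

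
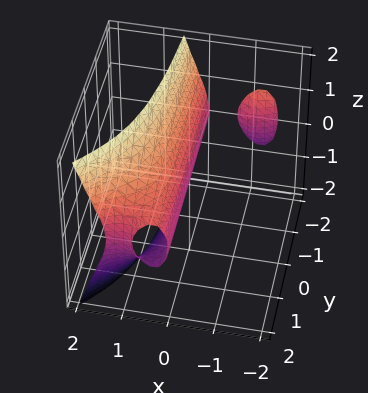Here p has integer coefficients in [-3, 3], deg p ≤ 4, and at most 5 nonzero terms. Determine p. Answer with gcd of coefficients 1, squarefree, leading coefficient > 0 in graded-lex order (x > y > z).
1. There are 2 components. They look like related sheets of one shape, so recover p as a whole.
2. The degree is 3 — no degree-2 surface has this shape.
3. Checking where it meets the axes: it crosses the z-axis at the gridline z = 0; the visible y-axis segment lies entirely on the surface; it crosses the x-axis at the gridline x = 0.
4. Assembling these constraints gives the stated polynomial.

3*x^3 - 3*x^2*y - z^2 + 3*x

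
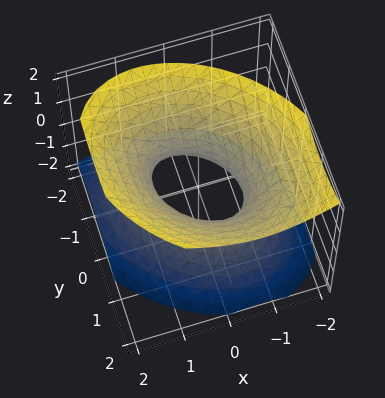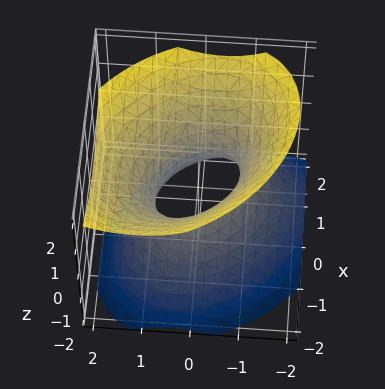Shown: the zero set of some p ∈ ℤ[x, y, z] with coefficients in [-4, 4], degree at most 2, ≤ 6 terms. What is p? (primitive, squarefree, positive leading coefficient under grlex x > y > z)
3*x^2 + 2*x*y + 3*y^2 - y*z - 3*z^2 - 2

The degree is 2 — the shape is more complex than any degree-1 surface.
Observable constraints: it misses every integer gridline on the z-axis.
Solving for integer coefficients yields p as stated.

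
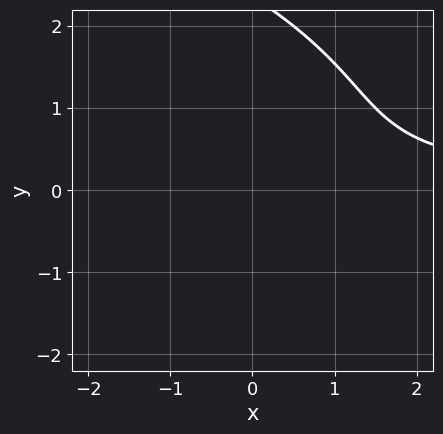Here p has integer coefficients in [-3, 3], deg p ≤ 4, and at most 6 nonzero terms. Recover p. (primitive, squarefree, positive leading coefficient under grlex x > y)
y^3 + 2*x*y - 2*y^2 - 2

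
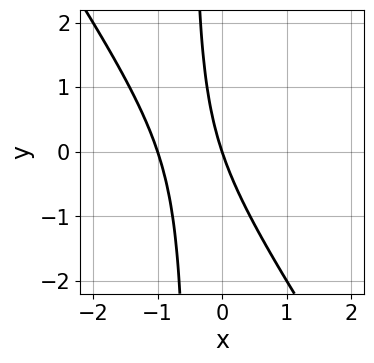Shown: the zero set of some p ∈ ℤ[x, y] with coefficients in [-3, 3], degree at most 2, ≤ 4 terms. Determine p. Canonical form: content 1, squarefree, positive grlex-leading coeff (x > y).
3*x^2 + 2*x*y + 3*x + y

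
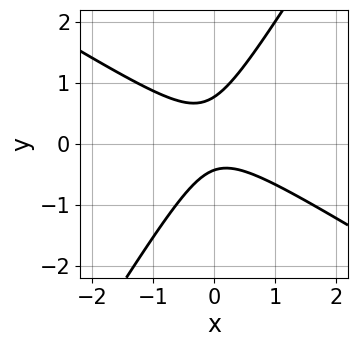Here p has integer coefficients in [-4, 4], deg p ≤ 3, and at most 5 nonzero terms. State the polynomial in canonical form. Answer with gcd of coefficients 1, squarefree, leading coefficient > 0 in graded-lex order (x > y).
3*x^2 + 3*x*y - 3*y^2 + y + 1

Degree: a generic line meets the curve in up to 2 points, so deg p = 2.
From the axis intercepts and sections: no x-intercept at any integer in the box.
Solving for integer coefficients yields p as stated.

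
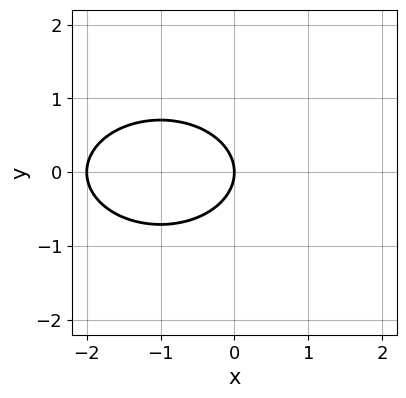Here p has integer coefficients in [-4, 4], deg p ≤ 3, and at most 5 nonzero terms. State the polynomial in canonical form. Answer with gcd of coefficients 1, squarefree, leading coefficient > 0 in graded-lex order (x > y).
First, the degree is 2 — a generic line meets the curve in up to 2 points.
Next, symmetries: it's symmetric under y → −y, forcing even powers of y.
Then, from the axis intercepts and sections: the x-axis gridline crossings are at x ∈ {-2, 0}; it meets the y-axis at y = 0 (among the integer gridlines).
Finally, matching integer coefficients to the picture gives p.

x^2 + 2*y^2 + 2*x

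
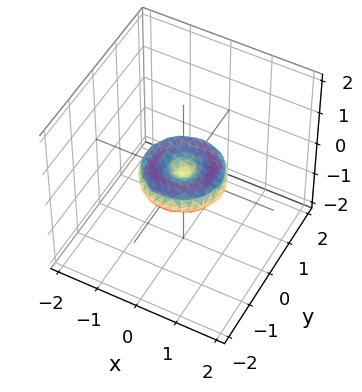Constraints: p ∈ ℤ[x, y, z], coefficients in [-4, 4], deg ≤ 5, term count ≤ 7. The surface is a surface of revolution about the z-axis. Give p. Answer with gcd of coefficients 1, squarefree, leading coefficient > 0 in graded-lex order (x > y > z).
x^4 + 2*x^2*y^2 + y^4 - x^2 - y^2 + 2*z^2

First, deg p = 4.
Then, symmetries: the z-axis is an axis of rotation, so x and y enter only as x² + y².
Then, reading off the gridlines: a circular section at z = 0 has radius exactly 1; the x-axis gridline crossings are at x ∈ {-1, 0, 1}; among the integer gridlines, it crosses the y-axis at y ∈ {-1, 0, 1}.
Finally, assembling these constraints gives the stated polynomial.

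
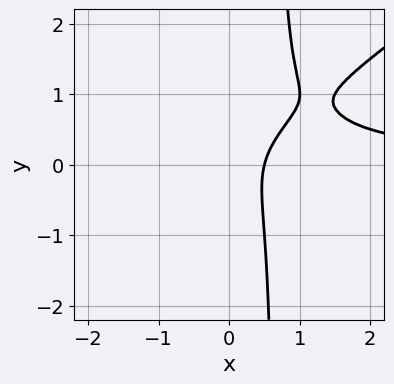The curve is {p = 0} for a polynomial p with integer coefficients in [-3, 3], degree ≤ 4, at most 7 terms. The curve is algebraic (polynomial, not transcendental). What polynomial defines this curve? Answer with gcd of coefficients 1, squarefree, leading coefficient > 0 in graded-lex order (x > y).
Degree: the shape is more complex than any degree-2 curve, so deg p = 3.
Reading off the gridlines: it misses every integer gridline on the y-axis.
Fitting integer coefficients to these (and the overall shape) gives p.

2*x^2*y - 3*x*y^2 + 2*y^2 - 2*x + 1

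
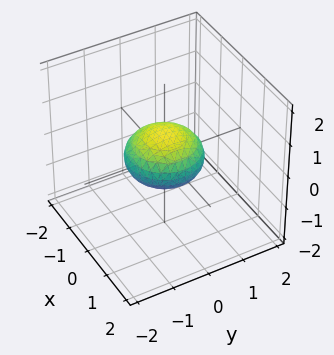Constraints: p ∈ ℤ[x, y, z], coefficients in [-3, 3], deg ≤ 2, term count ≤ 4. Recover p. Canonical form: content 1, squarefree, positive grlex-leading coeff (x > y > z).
Degree: a closed, bounded, convex surface; a quadric, so deg p = 2.
Symmetries: the z ↦ −z reflection is a symmetry, so z appears only in even powers; the surface is invariant under rotation about z: p = q(x² + y², z).
Reading off the gridlines: the x-axis gridline crossings are at x ∈ {-1, 1}; a circular section at z = 0 has radius exactly 1; the y-axis gridline crossings are at y ∈ {-1, 1}.
Solving for integer coefficients yields p as stated.

x^2 + y^2 + 2*z^2 - 1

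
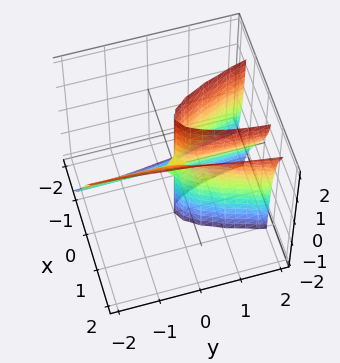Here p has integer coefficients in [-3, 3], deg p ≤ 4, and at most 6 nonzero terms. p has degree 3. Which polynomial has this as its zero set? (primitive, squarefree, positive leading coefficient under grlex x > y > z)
(a) The degree is 3 — the shape is more complex than any degree-2 surface.
(b) From the axis intercepts and sections: one x-axis crossing is at x = 0; every point of the z-axis in the box is on the surface; the visible y-axis segment lies entirely on the surface.
(c) These observations pin down the coefficients.

3*x^3 - 2*x^2*z - 2*x*y + y*z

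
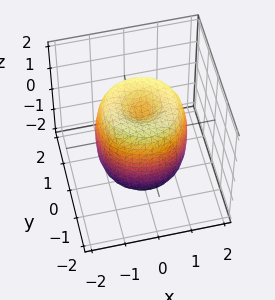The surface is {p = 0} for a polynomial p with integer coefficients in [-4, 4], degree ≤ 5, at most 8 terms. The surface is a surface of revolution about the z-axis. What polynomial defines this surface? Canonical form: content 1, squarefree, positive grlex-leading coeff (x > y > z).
The degree is 4 — no degree-3 surface has this shape.
Symmetry: every cross-section ⟂ z is a circle, so x, y appear only via x² + y².
Observable constraints: a circular section at z = 1 has radius between 1 and 2; among the integer gridlines, it crosses the z-axis at z ∈ {-1, 1}.
Fitting integer coefficients to these (and the overall shape) gives p.

2*x^4 + 4*x^2*y^2 + 2*y^4 - 3*x^2 - 3*y^2 + z^2 - 1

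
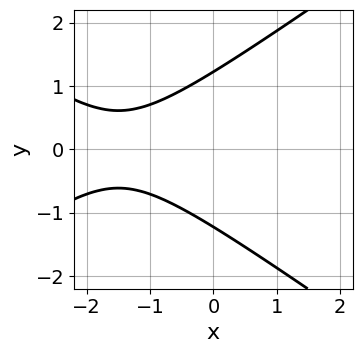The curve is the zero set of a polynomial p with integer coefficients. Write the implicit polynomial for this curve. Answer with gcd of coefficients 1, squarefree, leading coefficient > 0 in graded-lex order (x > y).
(a) deg p = 2. No degree-1 curve has this shape.
(b) Symmetries: the y ↦ −y reflection is a symmetry, so y appears only in even powers.
(c) Observable constraints: no x-intercept at any integer in the box.
(d) Assembling these constraints gives the stated polynomial.

x^2 - 2*y^2 + 3*x + 3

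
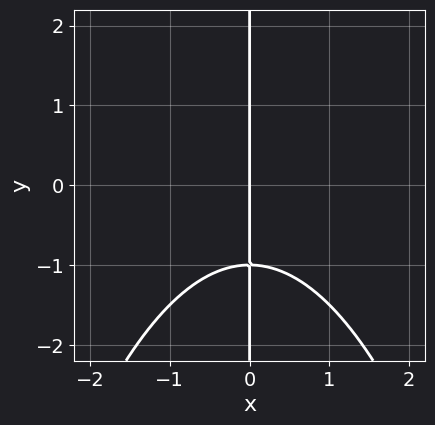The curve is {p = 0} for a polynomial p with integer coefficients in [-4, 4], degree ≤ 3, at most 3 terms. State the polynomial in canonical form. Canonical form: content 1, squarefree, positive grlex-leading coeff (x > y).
The degree is 3 — the shape is more complex than any degree-2 curve.
Against the integer gridlines: every point of the y-axis in the box is on the curve; one x-axis crossing is at x = 0.
Putting this together gives p.

x^3 + 2*x*y + 2*x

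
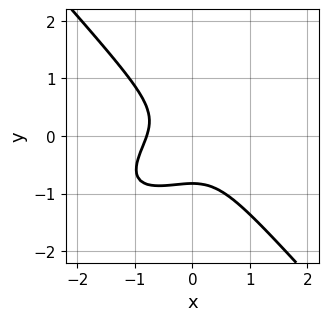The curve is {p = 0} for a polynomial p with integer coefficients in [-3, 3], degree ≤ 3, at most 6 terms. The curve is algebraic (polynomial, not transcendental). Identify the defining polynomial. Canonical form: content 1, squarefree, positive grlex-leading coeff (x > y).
Degree: no degree-2 curve has this shape, so deg p = 3.
The integer polynomial consistent with all of this is the stated p.

2*x^3 - 2*x^2*y + 3*y^3 + y^2 + 1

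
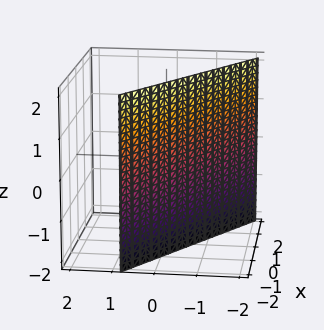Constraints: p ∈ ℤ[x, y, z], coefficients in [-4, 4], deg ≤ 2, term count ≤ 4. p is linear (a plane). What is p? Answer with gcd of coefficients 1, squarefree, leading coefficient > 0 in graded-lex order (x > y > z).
2*x + 3*y + 2

(a) Degree: every cross-section is a straight line — this is a plane, so deg p = 1.
(b) Reading off the gridlines: it meets the x-axis at x = -1 (among the integer gridlines); it misses every integer gridline on the z-axis.
(c) Assembling these constraints gives the stated polynomial.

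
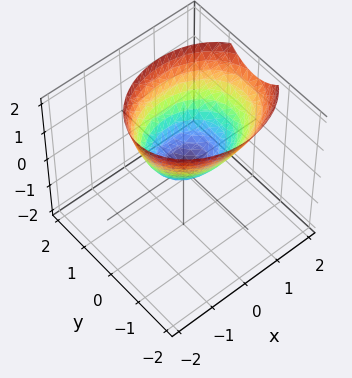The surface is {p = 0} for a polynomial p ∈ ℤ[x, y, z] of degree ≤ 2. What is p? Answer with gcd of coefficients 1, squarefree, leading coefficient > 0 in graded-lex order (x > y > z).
2*x^2 - x*z + 3*y^2 - 3*z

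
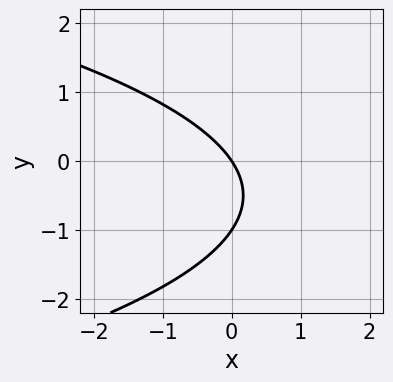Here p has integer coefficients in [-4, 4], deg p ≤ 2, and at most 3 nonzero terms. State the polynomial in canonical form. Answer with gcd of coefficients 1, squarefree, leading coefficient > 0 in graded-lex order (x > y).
2*y^2 + 3*x + 2*y

The degree is 2 — the shape is more complex than any degree-1 curve.
Observable constraints: it meets the x-axis at x = 0 (among the integer gridlines); the y-axis gridline crossings are at y ∈ {-1, 0}.
Fitting integer coefficients to these (and the overall shape) gives p.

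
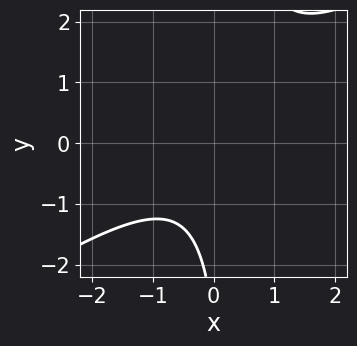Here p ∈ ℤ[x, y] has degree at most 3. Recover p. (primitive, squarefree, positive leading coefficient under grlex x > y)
First, deg p = 2.
Then, checking where it meets the axes: no y-intercept at any integer in the box; the curve avoids every integer x-axis point in the box.
Finally, together with the visible shape, these determine p as stated.

2*x^2 - 3*x*y + y + 3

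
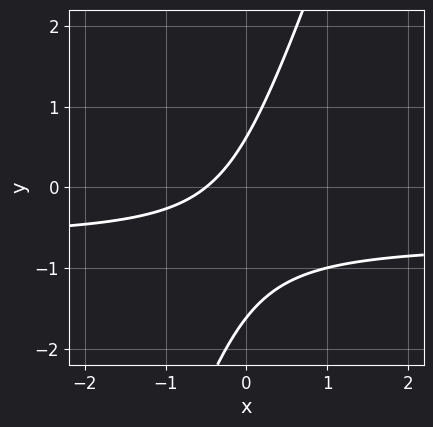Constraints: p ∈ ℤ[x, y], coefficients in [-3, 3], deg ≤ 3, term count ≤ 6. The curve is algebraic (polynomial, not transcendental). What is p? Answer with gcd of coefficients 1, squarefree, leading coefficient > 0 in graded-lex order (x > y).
1. Degree: a generic line meets the curve in up to 2 points, so deg p = 2.
2. The integer polynomial consistent with all of this is the stated p.

3*x*y - y^2 + 2*x - y + 1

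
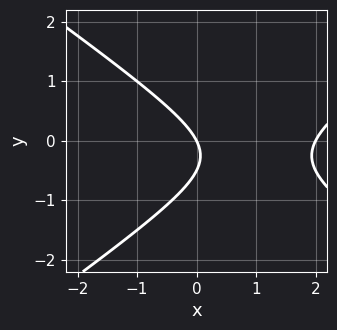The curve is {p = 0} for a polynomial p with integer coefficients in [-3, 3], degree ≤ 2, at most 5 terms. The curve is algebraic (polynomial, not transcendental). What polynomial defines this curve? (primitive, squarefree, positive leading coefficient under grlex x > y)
(a) deg p = 2. A generic line meets the curve in up to 2 points.
(b) Reading off the gridlines: the x-axis gridline crossings are at x ∈ {0, 2}; it crosses the y-axis at the gridline y = 0.
(c) Assembling these constraints gives the stated polynomial.

x^2 - 2*y^2 - 2*x - y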